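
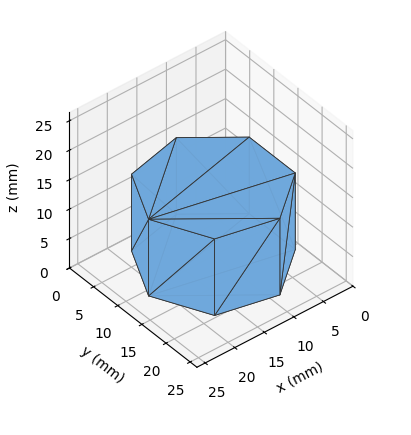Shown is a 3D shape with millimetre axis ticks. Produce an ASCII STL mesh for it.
Reading the render: the shape is a regular 7-sided prism (a cylinder approximated with 7 flat sides), circumscribed radius ≈ 11 mm, height ≈ 13 mm (dimensions read to the nearest mm from the axis ticks). For the STL, each face is triangulated and given an outward normal.

solid part
  facet normal 0.0000 0.0000 -1.0000
    outer loop
      vertex 8.552 21.724 0.000
      vertex 17.858 19.600 0.000
      vertex 22.000 11.000 0.000
    endloop
  endfacet
  facet normal 0.0000 0.0000 -1.0000
    outer loop
      vertex 1.089 15.773 0.000
      vertex 8.552 21.724 0.000
      vertex 22.000 11.000 0.000
    endloop
  endfacet
  facet normal 0.0000 0.0000 -1.0000
    outer loop
      vertex 1.089 6.227 0.000
      vertex 1.089 15.773 0.000
      vertex 22.000 11.000 0.000
    endloop
  endfacet
  facet normal 0.0000 0.0000 -1.0000
    outer loop
      vertex 8.552 0.276 0.000
      vertex 1.089 6.227 0.000
      vertex 22.000 11.000 0.000
    endloop
  endfacet
  facet normal 0.0000 0.0000 -1.0000
    outer loop
      vertex 17.858 2.400 0.000
      vertex 8.552 0.276 0.000
      vertex 22.000 11.000 0.000
    endloop
  endfacet
  facet normal 0.0000 0.0000 1.0000
    outer loop
      vertex 22.000 11.000 13.000
      vertex 17.858 19.600 13.000
      vertex 8.552 21.724 13.000
    endloop
  endfacet
  facet normal 0.0000 0.0000 1.0000
    outer loop
      vertex 22.000 11.000 13.000
      vertex 8.552 21.724 13.000
      vertex 1.089 15.773 13.000
    endloop
  endfacet
  facet normal 0.0000 0.0000 1.0000
    outer loop
      vertex 22.000 11.000 13.000
      vertex 1.089 15.773 13.000
      vertex 1.089 6.227 13.000
    endloop
  endfacet
  facet normal 0.0000 0.0000 1.0000
    outer loop
      vertex 22.000 11.000 13.000
      vertex 1.089 6.227 13.000
      vertex 8.552 0.276 13.000
    endloop
  endfacet
  facet normal 0.0000 0.0000 1.0000
    outer loop
      vertex 22.000 11.000 13.000
      vertex 8.552 0.276 13.000
      vertex 17.858 2.400 13.000
    endloop
  endfacet
  facet normal 0.9010 0.4339 0.0000
    outer loop
      vertex 22.000 11.000 0.000
      vertex 17.858 19.600 0.000
      vertex 17.858 19.600 13.000
    endloop
  endfacet
  facet normal 0.9010 0.4339 0.0000
    outer loop
      vertex 22.000 11.000 0.000
      vertex 17.858 19.600 13.000
      vertex 22.000 11.000 13.000
    endloop
  endfacet
  facet normal 0.2225 0.9749 0.0000
    outer loop
      vertex 17.858 19.600 0.000
      vertex 8.552 21.724 0.000
      vertex 8.552 21.724 13.000
    endloop
  endfacet
  facet normal 0.2225 0.9749 0.0000
    outer loop
      vertex 17.858 19.600 0.000
      vertex 8.552 21.724 13.000
      vertex 17.858 19.600 13.000
    endloop
  endfacet
  facet normal -0.6235 0.7819 0.0000
    outer loop
      vertex 8.552 21.724 0.000
      vertex 1.089 15.773 0.000
      vertex 1.089 15.773 13.000
    endloop
  endfacet
  facet normal -0.6235 0.7819 0.0000
    outer loop
      vertex 8.552 21.724 0.000
      vertex 1.089 15.773 13.000
      vertex 8.552 21.724 13.000
    endloop
  endfacet
  facet normal -1.0000 0.0000 0.0000
    outer loop
      vertex 1.089 15.773 0.000
      vertex 1.089 6.227 0.000
      vertex 1.089 6.227 13.000
    endloop
  endfacet
  facet normal -1.0000 0.0000 0.0000
    outer loop
      vertex 1.089 15.773 0.000
      vertex 1.089 6.227 13.000
      vertex 1.089 15.773 13.000
    endloop
  endfacet
  facet normal -0.6235 -0.7819 0.0000
    outer loop
      vertex 1.089 6.227 0.000
      vertex 8.552 0.276 0.000
      vertex 8.552 0.276 13.000
    endloop
  endfacet
  facet normal -0.6235 -0.7819 0.0000
    outer loop
      vertex 1.089 6.227 0.000
      vertex 8.552 0.276 13.000
      vertex 1.089 6.227 13.000
    endloop
  endfacet
  facet normal 0.2225 -0.9749 0.0000
    outer loop
      vertex 8.552 0.276 0.000
      vertex 17.858 2.400 0.000
      vertex 17.858 2.400 13.000
    endloop
  endfacet
  facet normal 0.2225 -0.9749 0.0000
    outer loop
      vertex 8.552 0.276 0.000
      vertex 17.858 2.400 13.000
      vertex 8.552 0.276 13.000
    endloop
  endfacet
  facet normal 0.9010 -0.4339 0.0000
    outer loop
      vertex 17.858 2.400 0.000
      vertex 22.000 11.000 0.000
      vertex 22.000 11.000 13.000
    endloop
  endfacet
  facet normal 0.9010 -0.4339 0.0000
    outer loop
      vertex 17.858 2.400 0.000
      vertex 22.000 11.000 13.000
      vertex 17.858 2.400 13.000
    endloop
  endfacet
endsolid part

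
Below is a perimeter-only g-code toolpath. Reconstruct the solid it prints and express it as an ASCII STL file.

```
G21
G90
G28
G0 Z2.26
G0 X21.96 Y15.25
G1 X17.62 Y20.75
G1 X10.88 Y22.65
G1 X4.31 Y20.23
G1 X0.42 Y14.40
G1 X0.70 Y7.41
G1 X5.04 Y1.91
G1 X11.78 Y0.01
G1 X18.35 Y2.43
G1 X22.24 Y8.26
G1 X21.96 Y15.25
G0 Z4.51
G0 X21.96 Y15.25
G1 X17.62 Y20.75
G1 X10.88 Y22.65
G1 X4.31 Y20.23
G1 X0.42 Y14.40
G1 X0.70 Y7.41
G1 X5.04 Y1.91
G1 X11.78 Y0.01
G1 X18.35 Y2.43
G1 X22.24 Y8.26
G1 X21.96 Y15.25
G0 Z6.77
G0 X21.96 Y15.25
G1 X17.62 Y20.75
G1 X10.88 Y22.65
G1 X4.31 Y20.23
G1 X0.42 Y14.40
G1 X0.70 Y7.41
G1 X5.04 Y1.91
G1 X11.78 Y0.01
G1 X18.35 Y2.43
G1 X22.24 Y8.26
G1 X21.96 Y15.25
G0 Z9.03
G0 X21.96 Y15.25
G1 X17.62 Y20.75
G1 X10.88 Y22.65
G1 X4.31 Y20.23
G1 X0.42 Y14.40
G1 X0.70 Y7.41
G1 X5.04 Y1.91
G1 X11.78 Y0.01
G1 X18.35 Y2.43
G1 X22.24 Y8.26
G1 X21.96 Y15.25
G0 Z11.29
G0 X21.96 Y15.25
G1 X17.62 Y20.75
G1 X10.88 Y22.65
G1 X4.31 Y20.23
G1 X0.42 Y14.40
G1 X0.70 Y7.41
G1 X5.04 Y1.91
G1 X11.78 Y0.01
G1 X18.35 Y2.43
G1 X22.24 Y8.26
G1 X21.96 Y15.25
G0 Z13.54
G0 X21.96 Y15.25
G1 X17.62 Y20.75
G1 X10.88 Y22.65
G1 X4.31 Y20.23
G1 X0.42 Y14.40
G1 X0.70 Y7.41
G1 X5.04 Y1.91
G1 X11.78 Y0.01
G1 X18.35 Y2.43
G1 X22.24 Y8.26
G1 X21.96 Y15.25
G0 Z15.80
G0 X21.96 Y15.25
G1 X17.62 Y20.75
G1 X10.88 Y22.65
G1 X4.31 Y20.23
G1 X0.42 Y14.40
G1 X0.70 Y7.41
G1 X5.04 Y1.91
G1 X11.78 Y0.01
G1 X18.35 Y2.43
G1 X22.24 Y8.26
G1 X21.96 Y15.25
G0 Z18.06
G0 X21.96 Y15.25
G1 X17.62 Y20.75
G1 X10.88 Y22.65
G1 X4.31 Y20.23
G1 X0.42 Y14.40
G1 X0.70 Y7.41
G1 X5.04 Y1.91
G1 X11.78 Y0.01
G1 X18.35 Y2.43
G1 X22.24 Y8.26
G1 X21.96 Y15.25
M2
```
solid part
  facet normal 0.0000 0.0000 -1.0000
    outer loop
      vertex 10.88 22.65 0.00
      vertex 17.62 20.75 0.00
      vertex 21.96 15.25 0.00
    endloop
  endfacet
  facet normal 0.0000 0.0000 -1.0000
    outer loop
      vertex 4.31 20.23 0.00
      vertex 10.88 22.65 0.00
      vertex 21.96 15.25 0.00
    endloop
  endfacet
  facet normal 0.0000 0.0000 -1.0000
    outer loop
      vertex 0.42 14.40 0.00
      vertex 4.31 20.23 0.00
      vertex 21.96 15.25 0.00
    endloop
  endfacet
  facet normal 0.0000 0.0000 -1.0000
    outer loop
      vertex 0.70 7.41 0.00
      vertex 0.42 14.40 0.00
      vertex 21.96 15.25 0.00
    endloop
  endfacet
  facet normal 0.0000 0.0000 -1.0000
    outer loop
      vertex 5.04 1.91 0.00
      vertex 0.70 7.41 0.00
      vertex 21.96 15.25 0.00
    endloop
  endfacet
  facet normal 0.0000 0.0000 -1.0000
    outer loop
      vertex 11.78 0.01 0.00
      vertex 5.04 1.91 0.00
      vertex 21.96 15.25 0.00
    endloop
  endfacet
  facet normal 0.0000 0.0000 -1.0000
    outer loop
      vertex 18.35 2.43 0.00
      vertex 11.78 0.01 0.00
      vertex 21.96 15.25 0.00
    endloop
  endfacet
  facet normal 0.0000 0.0000 -1.0000
    outer loop
      vertex 22.24 8.26 0.00
      vertex 18.35 2.43 0.00
      vertex 21.96 15.25 0.00
    endloop
  endfacet
  facet normal 0.0000 0.0000 1.0000
    outer loop
      vertex 21.96 15.25 18.06
      vertex 17.62 20.75 18.06
      vertex 10.88 22.65 18.06
    endloop
  endfacet
  facet normal 0.0000 0.0000 1.0000
    outer loop
      vertex 21.96 15.25 18.06
      vertex 10.88 22.65 18.06
      vertex 4.31 20.23 18.06
    endloop
  endfacet
  facet normal 0.0000 0.0000 1.0000
    outer loop
      vertex 21.96 15.25 18.06
      vertex 4.31 20.23 18.06
      vertex 0.42 14.40 18.06
    endloop
  endfacet
  facet normal 0.0000 0.0000 1.0000
    outer loop
      vertex 21.96 15.25 18.06
      vertex 0.42 14.40 18.06
      vertex 0.70 7.41 18.06
    endloop
  endfacet
  facet normal 0.0000 0.0000 1.0000
    outer loop
      vertex 21.96 15.25 18.06
      vertex 0.70 7.41 18.06
      vertex 5.04 1.91 18.06
    endloop
  endfacet
  facet normal 0.0000 0.0000 1.0000
    outer loop
      vertex 21.96 15.25 18.06
      vertex 5.04 1.91 18.06
      vertex 11.78 0.01 18.06
    endloop
  endfacet
  facet normal 0.0000 0.0000 1.0000
    outer loop
      vertex 21.96 15.25 18.06
      vertex 11.78 0.01 18.06
      vertex 18.35 2.43 18.06
    endloop
  endfacet
  facet normal 0.0000 0.0000 1.0000
    outer loop
      vertex 21.96 15.25 18.06
      vertex 18.35 2.43 18.06
      vertex 22.24 8.26 18.06
    endloop
  endfacet
  facet normal 0.7850 0.6195 0.0000
    outer loop
      vertex 21.96 15.25 0.00
      vertex 17.62 20.75 0.00
      vertex 17.62 20.75 18.06
    endloop
  endfacet
  facet normal 0.7850 0.6195 0.0000
    outer loop
      vertex 21.96 15.25 0.00
      vertex 17.62 20.75 18.06
      vertex 21.96 15.25 18.06
    endloop
  endfacet
  facet normal 0.2713 0.9625 0.0000
    outer loop
      vertex 17.62 20.75 0.00
      vertex 10.88 22.65 0.00
      vertex 10.88 22.65 18.06
    endloop
  endfacet
  facet normal 0.2713 0.9625 0.0000
    outer loop
      vertex 17.62 20.75 0.00
      vertex 10.88 22.65 18.06
      vertex 17.62 20.75 18.06
    endloop
  endfacet
  facet normal -0.3456 0.9384 0.0000
    outer loop
      vertex 10.88 22.65 0.00
      vertex 4.31 20.23 0.00
      vertex 4.31 20.23 18.06
    endloop
  endfacet
  facet normal -0.3456 0.9384 0.0000
    outer loop
      vertex 10.88 22.65 0.00
      vertex 4.31 20.23 18.06
      vertex 10.88 22.65 18.06
    endloop
  endfacet
  facet normal -0.8318 0.5550 0.0000
    outer loop
      vertex 4.31 20.23 0.00
      vertex 0.42 14.40 0.00
      vertex 0.42 14.40 18.06
    endloop
  endfacet
  facet normal -0.8318 0.5550 0.0000
    outer loop
      vertex 4.31 20.23 0.00
      vertex 0.42 14.40 18.06
      vertex 4.31 20.23 18.06
    endloop
  endfacet
  facet normal -0.9992 -0.0400 0.0000
    outer loop
      vertex 0.42 14.40 0.00
      vertex 0.70 7.41 0.00
      vertex 0.70 7.41 18.06
    endloop
  endfacet
  facet normal -0.9992 -0.0400 0.0000
    outer loop
      vertex 0.42 14.40 0.00
      vertex 0.70 7.41 18.06
      vertex 0.42 14.40 18.06
    endloop
  endfacet
  facet normal -0.7850 -0.6195 0.0000
    outer loop
      vertex 0.70 7.41 0.00
      vertex 5.04 1.91 0.00
      vertex 5.04 1.91 18.06
    endloop
  endfacet
  facet normal -0.7850 -0.6195 0.0000
    outer loop
      vertex 0.70 7.41 0.00
      vertex 5.04 1.91 18.06
      vertex 0.70 7.41 18.06
    endloop
  endfacet
  facet normal -0.2713 -0.9625 0.0000
    outer loop
      vertex 5.04 1.91 0.00
      vertex 11.78 0.01 0.00
      vertex 11.78 0.01 18.06
    endloop
  endfacet
  facet normal -0.2713 -0.9625 0.0000
    outer loop
      vertex 5.04 1.91 0.00
      vertex 11.78 0.01 18.06
      vertex 5.04 1.91 18.06
    endloop
  endfacet
  facet normal 0.3456 -0.9384 0.0000
    outer loop
      vertex 11.78 0.01 0.00
      vertex 18.35 2.43 0.00
      vertex 18.35 2.43 18.06
    endloop
  endfacet
  facet normal 0.3456 -0.9384 0.0000
    outer loop
      vertex 11.78 0.01 0.00
      vertex 18.35 2.43 18.06
      vertex 11.78 0.01 18.06
    endloop
  endfacet
  facet normal 0.8318 -0.5550 0.0000
    outer loop
      vertex 18.35 2.43 0.00
      vertex 22.24 8.26 0.00
      vertex 22.24 8.26 18.06
    endloop
  endfacet
  facet normal 0.8318 -0.5550 0.0000
    outer loop
      vertex 18.35 2.43 0.00
      vertex 22.24 8.26 18.06
      vertex 18.35 2.43 18.06
    endloop
  endfacet
  facet normal 0.9992 0.0400 0.0000
    outer loop
      vertex 22.24 8.26 0.00
      vertex 21.96 15.25 0.00
      vertex 21.96 15.25 18.06
    endloop
  endfacet
  facet normal 0.9992 0.0400 0.0000
    outer loop
      vertex 22.24 8.26 0.00
      vertex 21.96 15.25 18.06
      vertex 22.24 8.26 18.06
    endloop
  endfacet
endsolid part

The G0 Z moves step by Δz≈2.26 mm. Every layer's G1 loop is the same polygon, so the solid is a straight extrusion of it from z=0 to z≈18.1. Closing with flat bottom and top caps and triangulating gives 36 facets — a regular 10-sided prism (a cylinder approximated with 10 flat sides), circumscribed radius ≈ 11.3 mm, height ≈ 18.1 mm.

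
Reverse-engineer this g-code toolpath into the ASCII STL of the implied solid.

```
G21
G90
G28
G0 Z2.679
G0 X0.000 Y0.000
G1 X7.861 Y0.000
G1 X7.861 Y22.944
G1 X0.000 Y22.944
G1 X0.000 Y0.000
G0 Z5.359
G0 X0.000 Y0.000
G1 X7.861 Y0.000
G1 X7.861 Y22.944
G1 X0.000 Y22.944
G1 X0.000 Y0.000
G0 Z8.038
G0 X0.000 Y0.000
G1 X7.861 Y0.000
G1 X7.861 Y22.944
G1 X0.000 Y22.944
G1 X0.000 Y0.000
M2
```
solid part
  facet normal 0.0000 0.0000 -1.0000
    outer loop
      vertex 7.861 22.944 0.000
      vertex 7.861 0.000 0.000
      vertex 0.000 0.000 0.000
    endloop
  endfacet
  facet normal 0.0000 0.0000 -1.0000
    outer loop
      vertex 0.000 22.944 0.000
      vertex 7.861 22.944 0.000
      vertex 0.000 0.000 0.000
    endloop
  endfacet
  facet normal 0.0000 0.0000 1.0000
    outer loop
      vertex 0.000 0.000 8.038
      vertex 7.861 0.000 8.038
      vertex 7.861 22.944 8.038
    endloop
  endfacet
  facet normal 0.0000 0.0000 1.0000
    outer loop
      vertex 0.000 0.000 8.038
      vertex 7.861 22.944 8.038
      vertex 0.000 22.944 8.038
    endloop
  endfacet
  facet normal 0.0000 -1.0000 0.0000
    outer loop
      vertex 0.000 0.000 0.000
      vertex 7.861 0.000 0.000
      vertex 7.861 0.000 8.038
    endloop
  endfacet
  facet normal 0.0000 -1.0000 0.0000
    outer loop
      vertex 0.000 0.000 0.000
      vertex 7.861 0.000 8.038
      vertex 0.000 0.000 8.038
    endloop
  endfacet
  facet normal 0.0000 1.0000 0.0000
    outer loop
      vertex 7.861 22.944 8.038
      vertex 7.861 22.944 0.000
      vertex 0.000 22.944 0.000
    endloop
  endfacet
  facet normal 0.0000 1.0000 0.0000
    outer loop
      vertex 0.000 22.944 8.038
      vertex 7.861 22.944 8.038
      vertex 0.000 22.944 0.000
    endloop
  endfacet
  facet normal -1.0000 0.0000 0.0000
    outer loop
      vertex 0.000 22.944 8.038
      vertex 0.000 22.944 0.000
      vertex 0.000 0.000 0.000
    endloop
  endfacet
  facet normal -1.0000 0.0000 0.0000
    outer loop
      vertex 0.000 0.000 8.038
      vertex 0.000 22.944 8.038
      vertex 0.000 0.000 0.000
    endloop
  endfacet
  facet normal 1.0000 0.0000 0.0000
    outer loop
      vertex 7.861 0.000 0.000
      vertex 7.861 22.944 0.000
      vertex 7.861 22.944 8.038
    endloop
  endfacet
  facet normal 1.0000 0.0000 0.0000
    outer loop
      vertex 7.861 0.000 0.000
      vertex 7.861 22.944 8.038
      vertex 7.861 0.000 8.038
    endloop
  endfacet
endsolid part

The G0 Z moves step by Δz≈2.679 mm. Every layer's G1 loop is the same polygon, so the solid is a straight extrusion of it from z=0 to z≈8.04. Closing with flat bottom and top caps and triangulating gives 12 facets — a rectangular box, roughly 7.86 × 22.9 mm footprint and 8.04 mm tall.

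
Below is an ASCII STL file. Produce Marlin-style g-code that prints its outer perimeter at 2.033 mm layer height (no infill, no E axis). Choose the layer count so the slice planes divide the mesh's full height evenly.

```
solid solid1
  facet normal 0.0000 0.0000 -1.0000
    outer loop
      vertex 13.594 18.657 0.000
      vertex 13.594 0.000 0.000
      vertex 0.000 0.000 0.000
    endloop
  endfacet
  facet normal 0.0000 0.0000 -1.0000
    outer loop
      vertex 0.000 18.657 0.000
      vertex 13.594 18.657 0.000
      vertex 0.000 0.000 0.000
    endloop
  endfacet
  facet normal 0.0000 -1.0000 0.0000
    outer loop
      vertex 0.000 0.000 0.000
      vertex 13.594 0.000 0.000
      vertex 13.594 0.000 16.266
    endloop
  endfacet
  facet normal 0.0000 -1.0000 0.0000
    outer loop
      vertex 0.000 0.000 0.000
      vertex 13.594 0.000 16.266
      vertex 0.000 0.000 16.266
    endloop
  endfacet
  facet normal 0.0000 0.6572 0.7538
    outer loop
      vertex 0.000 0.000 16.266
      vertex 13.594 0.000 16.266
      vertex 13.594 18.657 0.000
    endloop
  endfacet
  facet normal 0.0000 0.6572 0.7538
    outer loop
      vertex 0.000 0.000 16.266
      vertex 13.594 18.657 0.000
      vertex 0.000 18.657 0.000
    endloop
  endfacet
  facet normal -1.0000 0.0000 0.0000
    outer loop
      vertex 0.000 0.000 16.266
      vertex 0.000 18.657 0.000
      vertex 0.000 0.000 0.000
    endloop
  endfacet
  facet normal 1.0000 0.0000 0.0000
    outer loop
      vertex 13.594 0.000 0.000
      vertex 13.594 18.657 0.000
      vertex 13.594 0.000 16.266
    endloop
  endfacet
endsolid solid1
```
; perimeter-only toolpath
G21 ; units = mm
G90 ; absolute positioning
G28 ; home
; layer 1
G0 Z2.033
G0 X0.000 Y0.000
G1 X13.594 Y0.000
G1 X13.594 Y16.325
G1 X0.000 Y16.325
G1 X0.000 Y0.000
; layer 2
G0 Z4.066
G0 X0.000 Y0.000
G1 X13.594 Y0.000
G1 X13.594 Y13.993
G1 X0.000 Y13.993
G1 X0.000 Y0.000
; layer 3
G0 Z6.100
G0 X0.000 Y0.000
G1 X13.594 Y0.000
G1 X13.594 Y11.661
G1 X0.000 Y11.661
G1 X0.000 Y0.000
; layer 4
G0 Z8.133
G0 X0.000 Y0.000
G1 X13.594 Y0.000
G1 X13.594 Y9.329
G1 X0.000 Y9.329
G1 X0.000 Y0.000
; layer 5
G0 Z10.166
G0 X0.000 Y0.000
G1 X13.594 Y0.000
G1 X13.594 Y6.996
G1 X0.000 Y6.996
G1 X0.000 Y0.000
; layer 6
G0 Z12.199
G0 X0.000 Y0.000
G1 X13.594 Y0.000
G1 X13.594 Y4.664
G1 X0.000 Y4.664
G1 X0.000 Y0.000
; layer 7
G0 Z14.233
G0 X0.000 Y0.000
G1 X13.594 Y0.000
G1 X13.594 Y2.332
G1 X0.000 Y2.332
G1 X0.000 Y0.000
M2 ; end

The solid is a wedge (ramp): 13.6 × 18.7 mm base, rising to 16.3 mm along the y=0 edge and sloping linearly to z=0 at y=18.7. Slicing at Δz = 2.033 mm — 8 equal slices spanning the solid's height, so layer i sits at z = i·h/8 — gives 7 non-empty perimeters. Each is a 4-segment closed polygon; G0 lifts to the layer z and rapids to the start vertex, then G1 traces the edges. The cross-section shrinks linearly with z (the slice at the apex is degenerate and omitted).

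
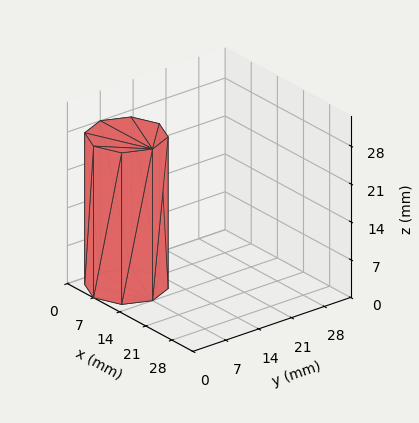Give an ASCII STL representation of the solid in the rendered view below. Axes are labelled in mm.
Reading the render: the shape is a regular 8-sided prism (a cylinder approximated with 8 flat sides), circumscribed radius ≈ 7 mm, height ≈ 28 mm (dimensions read to the nearest mm from the axis ticks). For the STL, each face is triangulated and given an outward normal.

solid part
  facet normal 0.0000 0.0000 -1.0000
    outer loop
      vertex 7.00 14.00 0.00
      vertex 11.95 11.95 0.00
      vertex 14.00 7.00 0.00
    endloop
  endfacet
  facet normal 0.0000 0.0000 -1.0000
    outer loop
      vertex 2.05 11.95 0.00
      vertex 7.00 14.00 0.00
      vertex 14.00 7.00 0.00
    endloop
  endfacet
  facet normal 0.0000 0.0000 -1.0000
    outer loop
      vertex 0.00 7.00 0.00
      vertex 2.05 11.95 0.00
      vertex 14.00 7.00 0.00
    endloop
  endfacet
  facet normal 0.0000 0.0000 -1.0000
    outer loop
      vertex 2.05 2.05 0.00
      vertex 0.00 7.00 0.00
      vertex 14.00 7.00 0.00
    endloop
  endfacet
  facet normal 0.0000 0.0000 -1.0000
    outer loop
      vertex 7.00 0.00 0.00
      vertex 2.05 2.05 0.00
      vertex 14.00 7.00 0.00
    endloop
  endfacet
  facet normal 0.0000 0.0000 -1.0000
    outer loop
      vertex 11.95 2.05 0.00
      vertex 7.00 0.00 0.00
      vertex 14.00 7.00 0.00
    endloop
  endfacet
  facet normal 0.0000 0.0000 1.0000
    outer loop
      vertex 14.00 7.00 28.00
      vertex 11.95 11.95 28.00
      vertex 7.00 14.00 28.00
    endloop
  endfacet
  facet normal 0.0000 0.0000 1.0000
    outer loop
      vertex 14.00 7.00 28.00
      vertex 7.00 14.00 28.00
      vertex 2.05 11.95 28.00
    endloop
  endfacet
  facet normal 0.0000 0.0000 1.0000
    outer loop
      vertex 14.00 7.00 28.00
      vertex 2.05 11.95 28.00
      vertex 0.00 7.00 28.00
    endloop
  endfacet
  facet normal 0.0000 0.0000 1.0000
    outer loop
      vertex 14.00 7.00 28.00
      vertex 0.00 7.00 28.00
      vertex 2.05 2.05 28.00
    endloop
  endfacet
  facet normal 0.0000 0.0000 1.0000
    outer loop
      vertex 14.00 7.00 28.00
      vertex 2.05 2.05 28.00
      vertex 7.00 0.00 28.00
    endloop
  endfacet
  facet normal 0.0000 0.0000 1.0000
    outer loop
      vertex 14.00 7.00 28.00
      vertex 7.00 0.00 28.00
      vertex 11.95 2.05 28.00
    endloop
  endfacet
  facet normal 0.9239 0.3826 0.0000
    outer loop
      vertex 14.00 7.00 0.00
      vertex 11.95 11.95 0.00
      vertex 11.95 11.95 28.00
    endloop
  endfacet
  facet normal 0.9239 0.3826 0.0000
    outer loop
      vertex 14.00 7.00 0.00
      vertex 11.95 11.95 28.00
      vertex 14.00 7.00 28.00
    endloop
  endfacet
  facet normal 0.3826 0.9239 0.0000
    outer loop
      vertex 11.95 11.95 0.00
      vertex 7.00 14.00 0.00
      vertex 7.00 14.00 28.00
    endloop
  endfacet
  facet normal 0.3826 0.9239 0.0000
    outer loop
      vertex 11.95 11.95 0.00
      vertex 7.00 14.00 28.00
      vertex 11.95 11.95 28.00
    endloop
  endfacet
  facet normal -0.3826 0.9239 0.0000
    outer loop
      vertex 7.00 14.00 0.00
      vertex 2.05 11.95 0.00
      vertex 2.05 11.95 28.00
    endloop
  endfacet
  facet normal -0.3826 0.9239 0.0000
    outer loop
      vertex 7.00 14.00 0.00
      vertex 2.05 11.95 28.00
      vertex 7.00 14.00 28.00
    endloop
  endfacet
  facet normal -0.9239 0.3826 0.0000
    outer loop
      vertex 2.05 11.95 0.00
      vertex 0.00 7.00 0.00
      vertex 0.00 7.00 28.00
    endloop
  endfacet
  facet normal -0.9239 0.3826 0.0000
    outer loop
      vertex 2.05 11.95 0.00
      vertex 0.00 7.00 28.00
      vertex 2.05 11.95 28.00
    endloop
  endfacet
  facet normal -0.9239 -0.3826 0.0000
    outer loop
      vertex 0.00 7.00 0.00
      vertex 2.05 2.05 0.00
      vertex 2.05 2.05 28.00
    endloop
  endfacet
  facet normal -0.9239 -0.3826 0.0000
    outer loop
      vertex 0.00 7.00 0.00
      vertex 2.05 2.05 28.00
      vertex 0.00 7.00 28.00
    endloop
  endfacet
  facet normal -0.3826 -0.9239 0.0000
    outer loop
      vertex 2.05 2.05 0.00
      vertex 7.00 0.00 0.00
      vertex 7.00 0.00 28.00
    endloop
  endfacet
  facet normal -0.3826 -0.9239 0.0000
    outer loop
      vertex 2.05 2.05 0.00
      vertex 7.00 0.00 28.00
      vertex 2.05 2.05 28.00
    endloop
  endfacet
  facet normal 0.3826 -0.9239 0.0000
    outer loop
      vertex 7.00 0.00 0.00
      vertex 11.95 2.05 0.00
      vertex 11.95 2.05 28.00
    endloop
  endfacet
  facet normal 0.3826 -0.9239 0.0000
    outer loop
      vertex 7.00 0.00 0.00
      vertex 11.95 2.05 28.00
      vertex 7.00 0.00 28.00
    endloop
  endfacet
  facet normal 0.9239 -0.3826 0.0000
    outer loop
      vertex 11.95 2.05 0.00
      vertex 14.00 7.00 0.00
      vertex 14.00 7.00 28.00
    endloop
  endfacet
  facet normal 0.9239 -0.3826 0.0000
    outer loop
      vertex 11.95 2.05 0.00
      vertex 14.00 7.00 28.00
      vertex 11.95 2.05 28.00
    endloop
  endfacet
endsolid part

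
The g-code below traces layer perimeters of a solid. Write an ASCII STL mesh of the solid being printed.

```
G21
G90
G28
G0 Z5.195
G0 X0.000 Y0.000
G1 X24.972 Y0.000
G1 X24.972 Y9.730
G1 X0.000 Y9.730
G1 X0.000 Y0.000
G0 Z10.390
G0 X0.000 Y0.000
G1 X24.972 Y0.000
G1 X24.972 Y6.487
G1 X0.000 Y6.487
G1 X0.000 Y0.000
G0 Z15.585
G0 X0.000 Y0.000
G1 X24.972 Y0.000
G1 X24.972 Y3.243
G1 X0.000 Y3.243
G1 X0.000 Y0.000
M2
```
solid part
  facet normal 0.0000 0.0000 -1.0000
    outer loop
      vertex 24.972 12.973 0.000
      vertex 24.972 0.000 0.000
      vertex 0.000 0.000 0.000
    endloop
  endfacet
  facet normal 0.0000 0.0000 -1.0000
    outer loop
      vertex 0.000 12.973 0.000
      vertex 24.972 12.973 0.000
      vertex 0.000 0.000 0.000
    endloop
  endfacet
  facet normal 0.0000 -1.0000 0.0000
    outer loop
      vertex 0.000 0.000 0.000
      vertex 24.972 0.000 0.000
      vertex 24.972 0.000 20.780
    endloop
  endfacet
  facet normal 0.0000 -1.0000 0.0000
    outer loop
      vertex 0.000 0.000 0.000
      vertex 24.972 0.000 20.780
      vertex 0.000 0.000 20.780
    endloop
  endfacet
  facet normal 0.0000 0.8483 0.5296
    outer loop
      vertex 0.000 0.000 20.780
      vertex 24.972 0.000 20.780
      vertex 24.972 12.973 0.000
    endloop
  endfacet
  facet normal 0.0000 0.8483 0.5296
    outer loop
      vertex 0.000 0.000 20.780
      vertex 24.972 12.973 0.000
      vertex 0.000 12.973 0.000
    endloop
  endfacet
  facet normal -1.0000 0.0000 0.0000
    outer loop
      vertex 0.000 0.000 20.780
      vertex 0.000 12.973 0.000
      vertex 0.000 0.000 0.000
    endloop
  endfacet
  facet normal 1.0000 0.0000 0.0000
    outer loop
      vertex 24.972 0.000 0.000
      vertex 24.972 12.973 0.000
      vertex 24.972 0.000 20.780
    endloop
  endfacet
endsolid part

The G0 Z moves step by Δz≈5.195 mm. The G1 loops shrink linearly with z, so the solid tapers from its base footprint up to z≈20.8. Closing with a flat bottom cap and the tapered top and triangulating gives 8 facets — a wedge (ramp): 25 × 13 mm base, rising to 20.8 mm along the y=0 edge and sloping linearly to z=0 at y=13.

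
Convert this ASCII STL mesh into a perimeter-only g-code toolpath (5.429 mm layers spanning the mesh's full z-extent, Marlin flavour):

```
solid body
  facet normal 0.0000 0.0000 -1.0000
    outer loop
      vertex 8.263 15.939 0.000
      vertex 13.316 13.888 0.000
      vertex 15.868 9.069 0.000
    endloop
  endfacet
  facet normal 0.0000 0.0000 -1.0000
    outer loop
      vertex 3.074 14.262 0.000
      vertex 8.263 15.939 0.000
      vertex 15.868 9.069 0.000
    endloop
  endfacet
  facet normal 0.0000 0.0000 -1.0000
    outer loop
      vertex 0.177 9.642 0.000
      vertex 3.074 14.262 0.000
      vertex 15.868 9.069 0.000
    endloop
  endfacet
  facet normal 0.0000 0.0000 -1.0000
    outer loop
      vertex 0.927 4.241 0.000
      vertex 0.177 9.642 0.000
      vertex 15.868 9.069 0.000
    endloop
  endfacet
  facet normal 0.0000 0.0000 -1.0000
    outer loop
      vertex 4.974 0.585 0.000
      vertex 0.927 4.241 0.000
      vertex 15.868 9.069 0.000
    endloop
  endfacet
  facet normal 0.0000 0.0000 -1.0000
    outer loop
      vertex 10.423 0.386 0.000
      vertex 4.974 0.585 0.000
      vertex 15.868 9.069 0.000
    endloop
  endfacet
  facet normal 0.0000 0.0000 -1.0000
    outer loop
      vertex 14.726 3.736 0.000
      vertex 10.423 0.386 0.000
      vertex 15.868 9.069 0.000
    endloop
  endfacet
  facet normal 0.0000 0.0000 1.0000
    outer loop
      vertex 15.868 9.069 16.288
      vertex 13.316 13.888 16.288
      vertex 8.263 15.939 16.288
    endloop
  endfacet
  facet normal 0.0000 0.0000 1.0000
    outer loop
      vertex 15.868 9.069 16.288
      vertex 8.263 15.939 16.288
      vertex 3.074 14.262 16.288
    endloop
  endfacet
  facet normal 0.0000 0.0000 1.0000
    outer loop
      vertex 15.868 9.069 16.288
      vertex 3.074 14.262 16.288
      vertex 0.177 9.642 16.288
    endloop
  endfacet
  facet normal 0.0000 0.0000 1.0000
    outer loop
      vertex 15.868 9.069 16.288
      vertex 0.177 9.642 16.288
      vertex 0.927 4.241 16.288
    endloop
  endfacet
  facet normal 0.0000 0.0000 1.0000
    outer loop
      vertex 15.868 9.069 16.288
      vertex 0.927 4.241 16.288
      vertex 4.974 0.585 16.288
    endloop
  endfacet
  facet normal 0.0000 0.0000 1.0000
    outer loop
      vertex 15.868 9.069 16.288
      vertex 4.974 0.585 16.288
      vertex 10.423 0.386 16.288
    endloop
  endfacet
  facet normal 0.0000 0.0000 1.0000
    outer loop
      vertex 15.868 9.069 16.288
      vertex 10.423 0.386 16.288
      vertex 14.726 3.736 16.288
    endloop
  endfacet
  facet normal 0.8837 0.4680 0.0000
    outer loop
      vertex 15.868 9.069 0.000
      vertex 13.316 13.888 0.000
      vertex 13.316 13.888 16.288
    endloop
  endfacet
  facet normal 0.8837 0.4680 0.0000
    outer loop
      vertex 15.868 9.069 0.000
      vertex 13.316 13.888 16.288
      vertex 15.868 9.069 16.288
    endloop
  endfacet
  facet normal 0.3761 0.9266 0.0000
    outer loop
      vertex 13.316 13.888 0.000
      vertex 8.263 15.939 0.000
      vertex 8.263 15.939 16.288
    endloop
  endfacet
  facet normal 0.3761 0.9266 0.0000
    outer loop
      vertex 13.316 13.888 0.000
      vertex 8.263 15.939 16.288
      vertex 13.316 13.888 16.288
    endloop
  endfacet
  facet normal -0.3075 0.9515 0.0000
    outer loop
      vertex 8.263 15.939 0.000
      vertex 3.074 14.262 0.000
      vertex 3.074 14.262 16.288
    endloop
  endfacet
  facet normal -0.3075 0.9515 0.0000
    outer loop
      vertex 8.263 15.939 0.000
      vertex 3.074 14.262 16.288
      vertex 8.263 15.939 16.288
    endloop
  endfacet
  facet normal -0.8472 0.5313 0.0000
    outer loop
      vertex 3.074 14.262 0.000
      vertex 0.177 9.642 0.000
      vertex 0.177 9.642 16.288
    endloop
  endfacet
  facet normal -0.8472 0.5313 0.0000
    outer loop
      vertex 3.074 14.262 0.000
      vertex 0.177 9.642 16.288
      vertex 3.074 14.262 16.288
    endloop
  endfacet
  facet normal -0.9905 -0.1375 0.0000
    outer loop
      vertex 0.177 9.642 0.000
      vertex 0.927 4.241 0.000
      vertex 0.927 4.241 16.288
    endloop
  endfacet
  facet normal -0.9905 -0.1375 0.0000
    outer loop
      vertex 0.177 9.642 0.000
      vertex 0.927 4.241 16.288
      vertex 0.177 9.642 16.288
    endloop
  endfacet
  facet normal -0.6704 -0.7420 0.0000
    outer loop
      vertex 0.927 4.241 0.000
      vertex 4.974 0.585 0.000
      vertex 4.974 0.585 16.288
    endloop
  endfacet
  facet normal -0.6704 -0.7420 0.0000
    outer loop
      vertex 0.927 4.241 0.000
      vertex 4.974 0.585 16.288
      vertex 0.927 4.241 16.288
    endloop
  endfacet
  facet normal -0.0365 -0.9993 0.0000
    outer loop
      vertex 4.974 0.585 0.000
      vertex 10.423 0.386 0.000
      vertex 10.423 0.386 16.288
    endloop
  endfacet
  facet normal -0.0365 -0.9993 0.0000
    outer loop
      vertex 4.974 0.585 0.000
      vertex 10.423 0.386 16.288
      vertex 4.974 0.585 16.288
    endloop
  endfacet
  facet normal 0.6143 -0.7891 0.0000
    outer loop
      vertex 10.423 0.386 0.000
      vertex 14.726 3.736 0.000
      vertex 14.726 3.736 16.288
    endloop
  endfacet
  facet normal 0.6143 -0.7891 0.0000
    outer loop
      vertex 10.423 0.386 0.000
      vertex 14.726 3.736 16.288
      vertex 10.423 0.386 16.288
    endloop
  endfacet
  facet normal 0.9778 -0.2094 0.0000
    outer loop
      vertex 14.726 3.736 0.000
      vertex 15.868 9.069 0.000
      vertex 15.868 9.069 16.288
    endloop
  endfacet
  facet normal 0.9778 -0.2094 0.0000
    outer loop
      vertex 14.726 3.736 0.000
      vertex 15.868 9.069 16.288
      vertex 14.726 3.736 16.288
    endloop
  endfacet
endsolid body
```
; perimeter-only toolpath
G21 ; units = mm
G90 ; absolute positioning
G28 ; home
; layer 1
G0 Z5.429
G0 X15.868 Y9.069
G1 X13.316 Y13.888
G1 X8.263 Y15.939
G1 X3.074 Y14.262
G1 X0.177 Y9.642
G1 X0.927 Y4.241
G1 X4.974 Y0.585
G1 X10.423 Y0.386
G1 X14.726 Y3.736
G1 X15.868 Y9.069
; layer 2
G0 Z10.859
G0 X15.868 Y9.069
G1 X13.316 Y13.888
G1 X8.263 Y15.939
G1 X3.074 Y14.262
G1 X0.177 Y9.642
G1 X0.927 Y4.241
G1 X4.974 Y0.585
G1 X10.423 Y0.386
G1 X14.726 Y3.736
G1 X15.868 Y9.069
; layer 3
G0 Z16.288
G0 X15.868 Y9.069
G1 X13.316 Y13.888
G1 X8.263 Y15.939
G1 X3.074 Y14.262
G1 X0.177 Y9.642
G1 X0.927 Y4.241
G1 X4.974 Y0.585
G1 X10.423 Y0.386
G1 X14.726 Y3.736
G1 X15.868 Y9.069
M2 ; end

The solid is a regular 9-sided prism (a cylinder approximated with 9 flat sides), circumscribed radius ≈ 7.97 mm, height ≈ 16.3 mm. Slicing at Δz = 5.429 mm — 3 equal slices spanning the solid's height, so layer i sits at z = i·h/3 — gives 3 non-empty perimeters. Each is a 9-segment closed polygon; G0 lifts to the layer z and rapids to the start vertex, then G1 traces the edges.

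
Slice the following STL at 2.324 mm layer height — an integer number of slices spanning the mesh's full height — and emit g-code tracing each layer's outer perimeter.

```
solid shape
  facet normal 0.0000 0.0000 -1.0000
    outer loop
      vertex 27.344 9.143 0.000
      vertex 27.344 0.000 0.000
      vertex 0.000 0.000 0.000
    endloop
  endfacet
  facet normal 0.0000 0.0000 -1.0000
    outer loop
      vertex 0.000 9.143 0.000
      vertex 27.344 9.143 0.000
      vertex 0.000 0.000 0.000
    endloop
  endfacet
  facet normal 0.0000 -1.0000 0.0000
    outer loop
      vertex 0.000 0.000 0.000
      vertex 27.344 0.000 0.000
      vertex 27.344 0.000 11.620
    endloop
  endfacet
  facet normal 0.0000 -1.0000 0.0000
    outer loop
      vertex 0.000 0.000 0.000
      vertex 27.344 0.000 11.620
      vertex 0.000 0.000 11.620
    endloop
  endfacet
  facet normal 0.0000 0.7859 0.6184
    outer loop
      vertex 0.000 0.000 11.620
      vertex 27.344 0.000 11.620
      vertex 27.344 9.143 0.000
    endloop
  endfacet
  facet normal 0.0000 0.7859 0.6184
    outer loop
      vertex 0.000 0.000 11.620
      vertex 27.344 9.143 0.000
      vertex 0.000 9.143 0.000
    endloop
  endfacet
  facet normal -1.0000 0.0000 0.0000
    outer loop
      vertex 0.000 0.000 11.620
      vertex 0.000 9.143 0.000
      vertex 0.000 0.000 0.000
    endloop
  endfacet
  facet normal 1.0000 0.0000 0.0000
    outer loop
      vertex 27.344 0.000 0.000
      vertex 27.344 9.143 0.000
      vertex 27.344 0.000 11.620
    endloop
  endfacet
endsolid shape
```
; perimeter-only toolpath
G21 ; units = mm
G90 ; absolute positioning
G28 ; home
; layer 1
G0 Z2.324
G0 X0.000 Y0.000
G1 X27.344 Y0.000
G1 X27.344 Y7.314
G1 X0.000 Y7.314
G1 X0.000 Y0.000
; layer 2
G0 Z4.648
G0 X0.000 Y0.000
G1 X27.344 Y0.000
G1 X27.344 Y5.486
G1 X0.000 Y5.486
G1 X0.000 Y0.000
; layer 3
G0 Z6.972
G0 X0.000 Y0.000
G1 X27.344 Y0.000
G1 X27.344 Y3.657
G1 X0.000 Y3.657
G1 X0.000 Y0.000
; layer 4
G0 Z9.296
G0 X0.000 Y0.000
G1 X27.344 Y0.000
G1 X27.344 Y1.829
G1 X0.000 Y1.829
G1 X0.000 Y0.000
M2 ; end

The solid is a wedge (ramp): 27.3 × 9.14 mm base, rising to 11.6 mm along the y=0 edge and sloping linearly to z=0 at y=9.14. Slicing at Δz = 2.324 mm — 5 equal slices spanning the solid's height, so layer i sits at z = i·h/5 — gives 4 non-empty perimeters. Each is a 4-segment closed polygon; G0 lifts to the layer z and rapids to the start vertex, then G1 traces the edges. The cross-section shrinks linearly with z (the slice at the apex is degenerate and omitted).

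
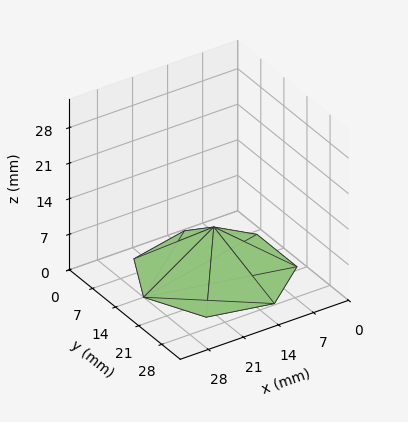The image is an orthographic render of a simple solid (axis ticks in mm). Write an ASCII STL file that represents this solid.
Reading the render: the shape is a regular 7-sided pyramid, base circumscribed radius ≈ 14 mm, apex at z ≈ 9 mm (dimensions read to the nearest mm from the axis ticks). For the STL, each face is triangulated and given an outward normal.

solid part
  facet normal 0.0000 0.0000 -1.0000
    outer loop
      vertex 10.88 27.65 0.00
      vertex 22.73 24.95 0.00
      vertex 28.00 14.00 0.00
    endloop
  endfacet
  facet normal 0.0000 0.0000 -1.0000
    outer loop
      vertex 1.39 20.07 0.00
      vertex 10.88 27.65 0.00
      vertex 28.00 14.00 0.00
    endloop
  endfacet
  facet normal 0.0000 0.0000 -1.0000
    outer loop
      vertex 1.39 7.93 0.00
      vertex 1.39 20.07 0.00
      vertex 28.00 14.00 0.00
    endloop
  endfacet
  facet normal 0.0000 0.0000 -1.0000
    outer loop
      vertex 10.88 0.35 0.00
      vertex 1.39 7.93 0.00
      vertex 28.00 14.00 0.00
    endloop
  endfacet
  facet normal 0.0000 0.0000 -1.0000
    outer loop
      vertex 22.73 3.05 0.00
      vertex 10.88 0.35 0.00
      vertex 28.00 14.00 0.00
    endloop
  endfacet
  facet normal 0.5233 0.2519 0.8141
    outer loop
      vertex 28.00 14.00 0.00
      vertex 22.73 24.95 0.00
      vertex 14.00 14.00 9.00
    endloop
  endfacet
  facet normal 0.1290 0.5662 0.8141
    outer loop
      vertex 22.73 24.95 0.00
      vertex 10.88 27.65 0.00
      vertex 14.00 14.00 9.00
    endloop
  endfacet
  facet normal -0.3625 0.4539 0.8140
    outer loop
      vertex 10.88 27.65 0.00
      vertex 1.39 20.07 0.00
      vertex 14.00 14.00 9.00
    endloop
  endfacet
  facet normal -0.5809 0.0000 0.8140
    outer loop
      vertex 1.39 20.07 0.00
      vertex 1.39 7.93 0.00
      vertex 14.00 14.00 9.00
    endloop
  endfacet
  facet normal -0.3625 -0.4539 0.8140
    outer loop
      vertex 1.39 7.93 0.00
      vertex 10.88 0.35 0.00
      vertex 14.00 14.00 9.00
    endloop
  endfacet
  facet normal 0.1290 -0.5662 0.8141
    outer loop
      vertex 10.88 0.35 0.00
      vertex 22.73 3.05 0.00
      vertex 14.00 14.00 9.00
    endloop
  endfacet
  facet normal 0.5233 -0.2519 0.8141
    outer loop
      vertex 22.73 3.05 0.00
      vertex 28.00 14.00 0.00
      vertex 14.00 14.00 9.00
    endloop
  endfacet
endsolid part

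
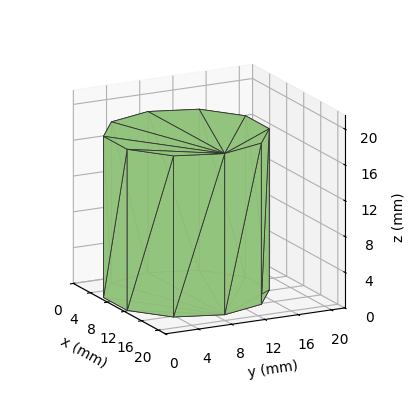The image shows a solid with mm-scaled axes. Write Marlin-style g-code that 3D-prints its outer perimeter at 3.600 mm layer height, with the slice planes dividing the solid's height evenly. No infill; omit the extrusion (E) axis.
Reading the render: the shape is a regular 10-sided prism (a cylinder approximated with 10 flat sides), circumscribed radius ≈ 9 mm, height ≈ 18 mm (dimensions read to the nearest mm from the axis ticks). For the g-code, the solid's height is divided into equal slices at the stated Δz and each level perimeter traced with G1 moves after a G0 lift.

; perimeter-only toolpath
G21 ; units = mm
G90 ; absolute positioning
G28 ; home
; layer 1
G0 Z3.600
G0 X18.000 Y9.000
G1 X16.281 Y14.290
G1 X11.781 Y17.560
G1 X6.219 Y17.560
G1 X1.719 Y14.290
G1 X0.000 Y9.000
G1 X1.719 Y3.710
G1 X6.219 Y0.440
G1 X11.781 Y0.440
G1 X16.281 Y3.710
G1 X18.000 Y9.000
; layer 2
G0 Z7.200
G0 X18.000 Y9.000
G1 X16.281 Y14.290
G1 X11.781 Y17.560
G1 X6.219 Y17.560
G1 X1.719 Y14.290
G1 X0.000 Y9.000
G1 X1.719 Y3.710
G1 X6.219 Y0.440
G1 X11.781 Y0.440
G1 X16.281 Y3.710
G1 X18.000 Y9.000
; layer 3
G0 Z10.800
G0 X18.000 Y9.000
G1 X16.281 Y14.290
G1 X11.781 Y17.560
G1 X6.219 Y17.560
G1 X1.719 Y14.290
G1 X0.000 Y9.000
G1 X1.719 Y3.710
G1 X6.219 Y0.440
G1 X11.781 Y0.440
G1 X16.281 Y3.710
G1 X18.000 Y9.000
; layer 4
G0 Z14.400
G0 X18.000 Y9.000
G1 X16.281 Y14.290
G1 X11.781 Y17.560
G1 X6.219 Y17.560
G1 X1.719 Y14.290
G1 X0.000 Y9.000
G1 X1.719 Y3.710
G1 X6.219 Y0.440
G1 X11.781 Y0.440
G1 X16.281 Y3.710
G1 X18.000 Y9.000
; layer 5
G0 Z18.000
G0 X18.000 Y9.000
G1 X16.281 Y14.290
G1 X11.781 Y17.560
G1 X6.219 Y17.560
G1 X1.719 Y14.290
G1 X0.000 Y9.000
G1 X1.719 Y3.710
G1 X6.219 Y0.440
G1 X11.781 Y0.440
G1 X16.281 Y3.710
G1 X18.000 Y9.000
M2 ; end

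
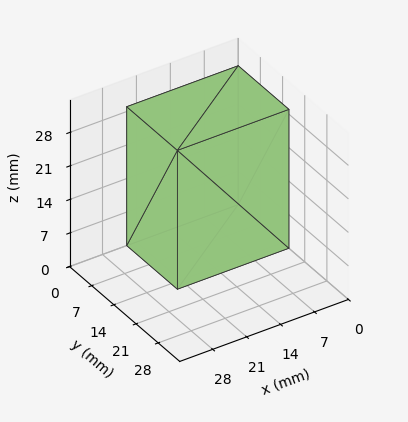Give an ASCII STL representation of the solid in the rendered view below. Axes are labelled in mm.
Reading the render: the shape is a rectangular box, roughly 23 × 16 mm footprint and 29 mm tall (dimensions read to the nearest mm from the axis ticks). For the STL, each face is triangulated and given an outward normal.

solid part
  facet normal 0.0000 0.0000 -1.0000
    outer loop
      vertex 23.00 16.00 0.00
      vertex 23.00 0.00 0.00
      vertex 0.00 0.00 0.00
    endloop
  endfacet
  facet normal 0.0000 0.0000 -1.0000
    outer loop
      vertex 0.00 16.00 0.00
      vertex 23.00 16.00 0.00
      vertex 0.00 0.00 0.00
    endloop
  endfacet
  facet normal 0.0000 0.0000 1.0000
    outer loop
      vertex 0.00 0.00 29.00
      vertex 23.00 0.00 29.00
      vertex 23.00 16.00 29.00
    endloop
  endfacet
  facet normal 0.0000 0.0000 1.0000
    outer loop
      vertex 0.00 0.00 29.00
      vertex 23.00 16.00 29.00
      vertex 0.00 16.00 29.00
    endloop
  endfacet
  facet normal 0.0000 -1.0000 0.0000
    outer loop
      vertex 0.00 0.00 0.00
      vertex 23.00 0.00 0.00
      vertex 23.00 0.00 29.00
    endloop
  endfacet
  facet normal 0.0000 -1.0000 0.0000
    outer loop
      vertex 0.00 0.00 0.00
      vertex 23.00 0.00 29.00
      vertex 0.00 0.00 29.00
    endloop
  endfacet
  facet normal 0.0000 1.0000 0.0000
    outer loop
      vertex 23.00 16.00 29.00
      vertex 23.00 16.00 0.00
      vertex 0.00 16.00 0.00
    endloop
  endfacet
  facet normal 0.0000 1.0000 0.0000
    outer loop
      vertex 0.00 16.00 29.00
      vertex 23.00 16.00 29.00
      vertex 0.00 16.00 0.00
    endloop
  endfacet
  facet normal -1.0000 0.0000 0.0000
    outer loop
      vertex 0.00 16.00 29.00
      vertex 0.00 16.00 0.00
      vertex 0.00 0.00 0.00
    endloop
  endfacet
  facet normal -1.0000 0.0000 0.0000
    outer loop
      vertex 0.00 0.00 29.00
      vertex 0.00 16.00 29.00
      vertex 0.00 0.00 0.00
    endloop
  endfacet
  facet normal 1.0000 0.0000 0.0000
    outer loop
      vertex 23.00 0.00 0.00
      vertex 23.00 16.00 0.00
      vertex 23.00 16.00 29.00
    endloop
  endfacet
  facet normal 1.0000 0.0000 0.0000
    outer loop
      vertex 23.00 0.00 0.00
      vertex 23.00 16.00 29.00
      vertex 23.00 0.00 29.00
    endloop
  endfacet
endsolid part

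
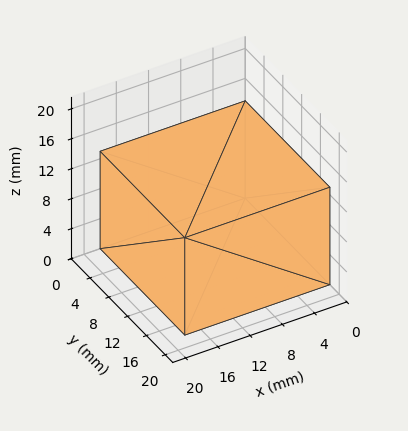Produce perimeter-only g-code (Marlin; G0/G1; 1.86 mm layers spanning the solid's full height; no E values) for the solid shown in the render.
Reading the render: the shape is a rectangular box, roughly 18 × 18 mm footprint and 13 mm tall (dimensions read to the nearest mm from the axis ticks). For the g-code, the solid's height is divided into equal slices at the stated Δz and each level perimeter traced with G1 moves after a G0 lift.

; perimeter-only toolpath
G21 ; units = mm
G90 ; absolute positioning
G28 ; home
; layer 1
G0 Z1.86
G0 X0.00 Y0.00
G1 X18.00 Y0.00
G1 X18.00 Y18.00
G1 X0.00 Y18.00
G1 X0.00 Y0.00
; layer 2
G0 Z3.71
G0 X0.00 Y0.00
G1 X18.00 Y0.00
G1 X18.00 Y18.00
G1 X0.00 Y18.00
G1 X0.00 Y0.00
; layer 3
G0 Z5.57
G0 X0.00 Y0.00
G1 X18.00 Y0.00
G1 X18.00 Y18.00
G1 X0.00 Y18.00
G1 X0.00 Y0.00
; layer 4
G0 Z7.43
G0 X0.00 Y0.00
G1 X18.00 Y0.00
G1 X18.00 Y18.00
G1 X0.00 Y18.00
G1 X0.00 Y0.00
; layer 5
G0 Z9.29
G0 X0.00 Y0.00
G1 X18.00 Y0.00
G1 X18.00 Y18.00
G1 X0.00 Y18.00
G1 X0.00 Y0.00
; layer 6
G0 Z11.14
G0 X0.00 Y0.00
G1 X18.00 Y0.00
G1 X18.00 Y18.00
G1 X0.00 Y18.00
G1 X0.00 Y0.00
; layer 7
G0 Z13.00
G0 X0.00 Y0.00
G1 X18.00 Y0.00
G1 X18.00 Y18.00
G1 X0.00 Y18.00
G1 X0.00 Y0.00
M2 ; end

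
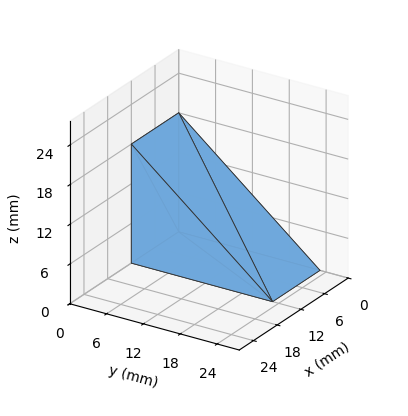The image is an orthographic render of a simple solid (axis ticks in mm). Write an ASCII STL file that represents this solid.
Reading the render: the shape is a wedge (ramp): 12 × 23 mm base, rising to 18 mm along the y=0 edge and sloping linearly to z=0 at y=23 (dimensions read to the nearest mm from the axis ticks). For the STL, each face is triangulated and given an outward normal.

solid part
  facet normal 0.0000 0.0000 -1.0000
    outer loop
      vertex 12.00 23.00 0.00
      vertex 12.00 0.00 0.00
      vertex 0.00 0.00 0.00
    endloop
  endfacet
  facet normal 0.0000 0.0000 -1.0000
    outer loop
      vertex 0.00 23.00 0.00
      vertex 12.00 23.00 0.00
      vertex 0.00 0.00 0.00
    endloop
  endfacet
  facet normal 0.0000 -1.0000 0.0000
    outer loop
      vertex 0.00 0.00 0.00
      vertex 12.00 0.00 0.00
      vertex 12.00 0.00 18.00
    endloop
  endfacet
  facet normal 0.0000 -1.0000 0.0000
    outer loop
      vertex 0.00 0.00 0.00
      vertex 12.00 0.00 18.00
      vertex 0.00 0.00 18.00
    endloop
  endfacet
  facet normal 0.0000 0.6163 0.7875
    outer loop
      vertex 0.00 0.00 18.00
      vertex 12.00 0.00 18.00
      vertex 12.00 23.00 0.00
    endloop
  endfacet
  facet normal 0.0000 0.6163 0.7875
    outer loop
      vertex 0.00 0.00 18.00
      vertex 12.00 23.00 0.00
      vertex 0.00 23.00 0.00
    endloop
  endfacet
  facet normal -1.0000 0.0000 0.0000
    outer loop
      vertex 0.00 0.00 18.00
      vertex 0.00 23.00 0.00
      vertex 0.00 0.00 0.00
    endloop
  endfacet
  facet normal 1.0000 0.0000 0.0000
    outer loop
      vertex 12.00 0.00 0.00
      vertex 12.00 23.00 0.00
      vertex 12.00 0.00 18.00
    endloop
  endfacet
endsolid part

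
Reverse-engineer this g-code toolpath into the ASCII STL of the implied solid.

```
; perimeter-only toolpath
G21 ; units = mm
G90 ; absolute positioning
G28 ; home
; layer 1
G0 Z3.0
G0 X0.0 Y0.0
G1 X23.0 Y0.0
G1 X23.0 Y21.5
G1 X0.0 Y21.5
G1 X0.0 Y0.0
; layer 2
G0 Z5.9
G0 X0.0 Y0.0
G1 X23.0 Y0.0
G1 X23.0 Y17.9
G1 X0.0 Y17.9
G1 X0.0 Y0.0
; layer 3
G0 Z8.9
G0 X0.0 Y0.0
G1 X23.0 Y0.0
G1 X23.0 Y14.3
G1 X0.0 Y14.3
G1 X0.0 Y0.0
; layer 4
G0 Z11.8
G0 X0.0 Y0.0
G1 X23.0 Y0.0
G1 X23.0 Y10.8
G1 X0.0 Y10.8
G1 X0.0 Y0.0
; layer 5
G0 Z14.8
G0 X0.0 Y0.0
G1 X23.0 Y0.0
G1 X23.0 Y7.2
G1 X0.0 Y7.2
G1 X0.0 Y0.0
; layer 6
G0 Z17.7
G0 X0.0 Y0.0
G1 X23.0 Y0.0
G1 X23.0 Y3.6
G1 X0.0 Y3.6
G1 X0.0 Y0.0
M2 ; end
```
solid part
  facet normal 0.0000 0.0000 -1.0000
    outer loop
      vertex 23.0 25.1 0.0
      vertex 23.0 0.0 0.0
      vertex 0.0 0.0 0.0
    endloop
  endfacet
  facet normal 0.0000 0.0000 -1.0000
    outer loop
      vertex 0.0 25.1 0.0
      vertex 23.0 25.1 0.0
      vertex 0.0 0.0 0.0
    endloop
  endfacet
  facet normal 0.0000 -1.0000 0.0000
    outer loop
      vertex 0.0 0.0 0.0
      vertex 23.0 0.0 0.0
      vertex 23.0 0.0 20.7
    endloop
  endfacet
  facet normal 0.0000 -1.0000 0.0000
    outer loop
      vertex 0.0 0.0 0.0
      vertex 23.0 0.0 20.7
      vertex 0.0 0.0 20.7
    endloop
  endfacet
  facet normal 0.0000 0.6362 0.7715
    outer loop
      vertex 0.0 0.0 20.7
      vertex 23.0 0.0 20.7
      vertex 23.0 25.1 0.0
    endloop
  endfacet
  facet normal 0.0000 0.6362 0.7715
    outer loop
      vertex 0.0 0.0 20.7
      vertex 23.0 25.1 0.0
      vertex 0.0 25.1 0.0
    endloop
  endfacet
  facet normal -1.0000 0.0000 0.0000
    outer loop
      vertex 0.0 0.0 20.7
      vertex 0.0 25.1 0.0
      vertex 0.0 0.0 0.0
    endloop
  endfacet
  facet normal 1.0000 0.0000 0.0000
    outer loop
      vertex 23.0 0.0 0.0
      vertex 23.0 25.1 0.0
      vertex 23.0 0.0 20.7
    endloop
  endfacet
endsolid part

The G0 Z moves step by Δz≈3.0 mm. The G1 loops shrink linearly with z, so the solid tapers from its base footprint up to z≈20.7. Closing with a flat bottom cap and the tapered top and triangulating gives 8 facets — a wedge (ramp): 23 × 25.1 mm base, rising to 20.7 mm along the y=0 edge and sloping linearly to z=0 at y=25.1.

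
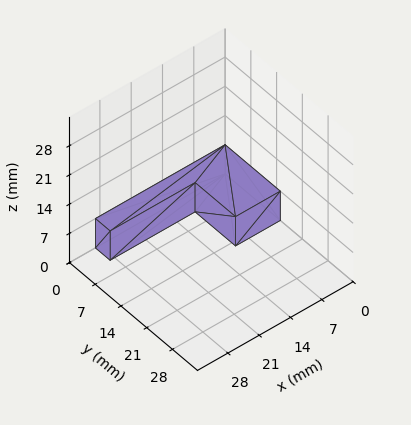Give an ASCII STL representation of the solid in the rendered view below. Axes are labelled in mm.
Reading the render: the shape is an L-shaped prism: outer 29 × 15 mm, arm thicknesses ≈ 4 mm (horizontal) and 10 mm (vertical), extruded 7 mm in z (dimensions read to the nearest mm from the axis ticks). For the STL, each face is triangulated and given an outward normal.

solid part
  facet normal 0.0000 0.0000 -1.0000
    outer loop
      vertex 29.000 4.000 0.000
      vertex 29.000 0.000 0.000
      vertex 0.000 0.000 0.000
    endloop
  endfacet
  facet normal 0.0000 0.0000 -1.0000
    outer loop
      vertex 10.000 4.000 0.000
      vertex 29.000 4.000 0.000
      vertex 0.000 0.000 0.000
    endloop
  endfacet
  facet normal 0.0000 0.0000 -1.0000
    outer loop
      vertex 10.000 15.000 0.000
      vertex 10.000 4.000 0.000
      vertex 0.000 0.000 0.000
    endloop
  endfacet
  facet normal 0.0000 0.0000 -1.0000
    outer loop
      vertex 0.000 15.000 0.000
      vertex 10.000 15.000 0.000
      vertex 0.000 0.000 0.000
    endloop
  endfacet
  facet normal 0.0000 0.0000 1.0000
    outer loop
      vertex 0.000 0.000 7.000
      vertex 29.000 0.000 7.000
      vertex 29.000 4.000 7.000
    endloop
  endfacet
  facet normal 0.0000 0.0000 1.0000
    outer loop
      vertex 0.000 0.000 7.000
      vertex 29.000 4.000 7.000
      vertex 10.000 4.000 7.000
    endloop
  endfacet
  facet normal 0.0000 0.0000 1.0000
    outer loop
      vertex 0.000 0.000 7.000
      vertex 10.000 4.000 7.000
      vertex 10.000 15.000 7.000
    endloop
  endfacet
  facet normal 0.0000 0.0000 1.0000
    outer loop
      vertex 0.000 0.000 7.000
      vertex 10.000 15.000 7.000
      vertex 0.000 15.000 7.000
    endloop
  endfacet
  facet normal 0.0000 -1.0000 0.0000
    outer loop
      vertex 0.000 0.000 0.000
      vertex 29.000 0.000 0.000
      vertex 29.000 0.000 7.000
    endloop
  endfacet
  facet normal 0.0000 -1.0000 0.0000
    outer loop
      vertex 0.000 0.000 0.000
      vertex 29.000 0.000 7.000
      vertex 0.000 0.000 7.000
    endloop
  endfacet
  facet normal 1.0000 0.0000 0.0000
    outer loop
      vertex 29.000 0.000 0.000
      vertex 29.000 4.000 0.000
      vertex 29.000 4.000 7.000
    endloop
  endfacet
  facet normal 1.0000 0.0000 0.0000
    outer loop
      vertex 29.000 0.000 0.000
      vertex 29.000 4.000 7.000
      vertex 29.000 0.000 7.000
    endloop
  endfacet
  facet normal 0.0000 1.0000 0.0000
    outer loop
      vertex 29.000 4.000 0.000
      vertex 10.000 4.000 0.000
      vertex 10.000 4.000 7.000
    endloop
  endfacet
  facet normal 0.0000 1.0000 0.0000
    outer loop
      vertex 29.000 4.000 0.000
      vertex 10.000 4.000 7.000
      vertex 29.000 4.000 7.000
    endloop
  endfacet
  facet normal 1.0000 0.0000 0.0000
    outer loop
      vertex 10.000 4.000 0.000
      vertex 10.000 15.000 0.000
      vertex 10.000 15.000 7.000
    endloop
  endfacet
  facet normal 1.0000 0.0000 0.0000
    outer loop
      vertex 10.000 4.000 0.000
      vertex 10.000 15.000 7.000
      vertex 10.000 4.000 7.000
    endloop
  endfacet
  facet normal 0.0000 1.0000 0.0000
    outer loop
      vertex 10.000 15.000 0.000
      vertex 0.000 15.000 0.000
      vertex 0.000 15.000 7.000
    endloop
  endfacet
  facet normal 0.0000 1.0000 0.0000
    outer loop
      vertex 10.000 15.000 0.000
      vertex 0.000 15.000 7.000
      vertex 10.000 15.000 7.000
    endloop
  endfacet
  facet normal -1.0000 0.0000 0.0000
    outer loop
      vertex 0.000 15.000 0.000
      vertex 0.000 0.000 0.000
      vertex 0.000 0.000 7.000
    endloop
  endfacet
  facet normal -1.0000 0.0000 0.0000
    outer loop
      vertex 0.000 15.000 0.000
      vertex 0.000 0.000 7.000
      vertex 0.000 15.000 7.000
    endloop
  endfacet
endsolid part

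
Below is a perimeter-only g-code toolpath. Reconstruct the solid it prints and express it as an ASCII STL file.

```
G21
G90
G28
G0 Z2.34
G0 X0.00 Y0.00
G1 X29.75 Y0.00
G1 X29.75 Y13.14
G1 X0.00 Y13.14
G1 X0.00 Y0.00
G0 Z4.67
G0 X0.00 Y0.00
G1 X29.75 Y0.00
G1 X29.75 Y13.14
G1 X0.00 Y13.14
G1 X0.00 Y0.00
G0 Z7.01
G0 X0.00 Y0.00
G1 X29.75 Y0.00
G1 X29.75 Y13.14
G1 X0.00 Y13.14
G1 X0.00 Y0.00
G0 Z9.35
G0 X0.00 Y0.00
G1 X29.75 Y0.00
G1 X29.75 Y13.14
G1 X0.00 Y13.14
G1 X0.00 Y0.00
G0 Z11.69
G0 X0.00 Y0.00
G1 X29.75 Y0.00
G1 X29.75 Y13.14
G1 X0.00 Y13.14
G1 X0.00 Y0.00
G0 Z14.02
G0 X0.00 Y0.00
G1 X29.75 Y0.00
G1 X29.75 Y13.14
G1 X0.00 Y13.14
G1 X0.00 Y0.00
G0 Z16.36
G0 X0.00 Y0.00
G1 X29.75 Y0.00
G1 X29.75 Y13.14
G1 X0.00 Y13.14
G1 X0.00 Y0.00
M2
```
solid part
  facet normal 0.0000 0.0000 -1.0000
    outer loop
      vertex 29.75 13.14 0.00
      vertex 29.75 0.00 0.00
      vertex 0.00 0.00 0.00
    endloop
  endfacet
  facet normal 0.0000 0.0000 -1.0000
    outer loop
      vertex 0.00 13.14 0.00
      vertex 29.75 13.14 0.00
      vertex 0.00 0.00 0.00
    endloop
  endfacet
  facet normal 0.0000 0.0000 1.0000
    outer loop
      vertex 0.00 0.00 16.36
      vertex 29.75 0.00 16.36
      vertex 29.75 13.14 16.36
    endloop
  endfacet
  facet normal 0.0000 0.0000 1.0000
    outer loop
      vertex 0.00 0.00 16.36
      vertex 29.75 13.14 16.36
      vertex 0.00 13.14 16.36
    endloop
  endfacet
  facet normal 0.0000 -1.0000 0.0000
    outer loop
      vertex 0.00 0.00 0.00
      vertex 29.75 0.00 0.00
      vertex 29.75 0.00 16.36
    endloop
  endfacet
  facet normal 0.0000 -1.0000 0.0000
    outer loop
      vertex 0.00 0.00 0.00
      vertex 29.75 0.00 16.36
      vertex 0.00 0.00 16.36
    endloop
  endfacet
  facet normal 0.0000 1.0000 0.0000
    outer loop
      vertex 29.75 13.14 16.36
      vertex 29.75 13.14 0.00
      vertex 0.00 13.14 0.00
    endloop
  endfacet
  facet normal 0.0000 1.0000 0.0000
    outer loop
      vertex 0.00 13.14 16.36
      vertex 29.75 13.14 16.36
      vertex 0.00 13.14 0.00
    endloop
  endfacet
  facet normal -1.0000 0.0000 0.0000
    outer loop
      vertex 0.00 13.14 16.36
      vertex 0.00 13.14 0.00
      vertex 0.00 0.00 0.00
    endloop
  endfacet
  facet normal -1.0000 0.0000 0.0000
    outer loop
      vertex 0.00 0.00 16.36
      vertex 0.00 13.14 16.36
      vertex 0.00 0.00 0.00
    endloop
  endfacet
  facet normal 1.0000 0.0000 0.0000
    outer loop
      vertex 29.75 0.00 0.00
      vertex 29.75 13.14 0.00
      vertex 29.75 13.14 16.36
    endloop
  endfacet
  facet normal 1.0000 0.0000 0.0000
    outer loop
      vertex 29.75 0.00 0.00
      vertex 29.75 13.14 16.36
      vertex 29.75 0.00 16.36
    endloop
  endfacet
endsolid part

The G0 Z moves step by Δz≈2.34 mm. Every layer's G1 loop is the same polygon, so the solid is a straight extrusion of it from z=0 to z≈16.4. Closing with flat bottom and top caps and triangulating gives 12 facets — a rectangular box, roughly 29.8 × 13.1 mm footprint and 16.4 mm tall.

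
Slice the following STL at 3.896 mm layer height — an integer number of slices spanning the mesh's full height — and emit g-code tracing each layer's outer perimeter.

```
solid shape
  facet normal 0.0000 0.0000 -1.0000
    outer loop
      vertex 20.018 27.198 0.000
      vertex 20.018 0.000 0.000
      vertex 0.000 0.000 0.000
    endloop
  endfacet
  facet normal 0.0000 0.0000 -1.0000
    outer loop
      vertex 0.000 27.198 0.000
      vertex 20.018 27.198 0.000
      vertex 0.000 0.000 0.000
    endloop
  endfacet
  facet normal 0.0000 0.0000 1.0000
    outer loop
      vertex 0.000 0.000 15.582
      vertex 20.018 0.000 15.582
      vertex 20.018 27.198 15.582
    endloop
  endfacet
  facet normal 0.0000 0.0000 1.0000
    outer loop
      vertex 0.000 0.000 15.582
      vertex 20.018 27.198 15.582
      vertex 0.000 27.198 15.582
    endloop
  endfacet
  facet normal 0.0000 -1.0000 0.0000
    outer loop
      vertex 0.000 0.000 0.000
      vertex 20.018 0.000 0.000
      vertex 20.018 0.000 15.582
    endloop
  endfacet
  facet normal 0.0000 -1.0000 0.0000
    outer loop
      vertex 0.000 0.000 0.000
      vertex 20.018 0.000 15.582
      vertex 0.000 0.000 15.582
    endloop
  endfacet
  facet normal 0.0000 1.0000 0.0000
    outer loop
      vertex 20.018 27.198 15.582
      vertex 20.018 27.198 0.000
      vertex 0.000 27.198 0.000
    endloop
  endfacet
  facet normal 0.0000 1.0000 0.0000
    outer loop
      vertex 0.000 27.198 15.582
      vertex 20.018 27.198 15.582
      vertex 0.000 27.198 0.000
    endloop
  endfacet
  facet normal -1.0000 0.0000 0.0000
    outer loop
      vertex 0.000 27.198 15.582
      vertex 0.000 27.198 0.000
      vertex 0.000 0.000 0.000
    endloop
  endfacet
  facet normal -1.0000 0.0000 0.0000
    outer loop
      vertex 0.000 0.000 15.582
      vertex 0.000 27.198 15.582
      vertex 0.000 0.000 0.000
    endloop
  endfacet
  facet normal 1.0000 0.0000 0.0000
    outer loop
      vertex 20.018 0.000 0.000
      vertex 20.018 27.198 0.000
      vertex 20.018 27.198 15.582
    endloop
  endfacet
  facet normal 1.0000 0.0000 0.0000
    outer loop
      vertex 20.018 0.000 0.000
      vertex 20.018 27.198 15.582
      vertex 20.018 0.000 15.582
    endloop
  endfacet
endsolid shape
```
; perimeter-only toolpath
G21 ; units = mm
G90 ; absolute positioning
G28 ; home
; layer 1
G0 Z3.896
G0 X0.000 Y0.000
G1 X20.018 Y0.000
G1 X20.018 Y27.198
G1 X0.000 Y27.198
G1 X0.000 Y0.000
; layer 2
G0 Z7.791
G0 X0.000 Y0.000
G1 X20.018 Y0.000
G1 X20.018 Y27.198
G1 X0.000 Y27.198
G1 X0.000 Y0.000
; layer 3
G0 Z11.687
G0 X0.000 Y0.000
G1 X20.018 Y0.000
G1 X20.018 Y27.198
G1 X0.000 Y27.198
G1 X0.000 Y0.000
; layer 4
G0 Z15.582
G0 X0.000 Y0.000
G1 X20.018 Y0.000
G1 X20.018 Y27.198
G1 X0.000 Y27.198
G1 X0.000 Y0.000
M2 ; end

The solid is a rectangular box, roughly 20 × 27.2 mm footprint and 15.6 mm tall. Slicing at Δz = 3.896 mm — 4 equal slices spanning the solid's height, so layer i sits at z = i·h/4 — gives 4 non-empty perimeters. Each is a 4-segment closed polygon; G0 lifts to the layer z and rapids to the start vertex, then G1 traces the edges.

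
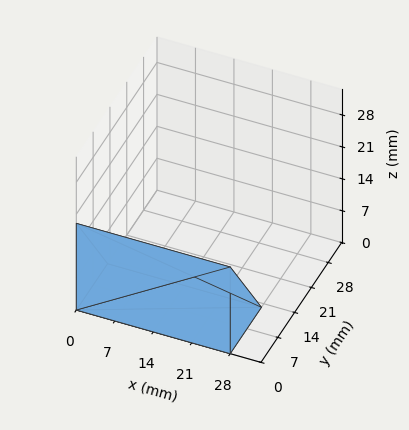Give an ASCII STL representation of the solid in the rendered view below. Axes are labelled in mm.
Reading the render: the shape is a wedge (ramp): 28 × 13 mm base, rising to 19 mm along the y=0 edge and sloping linearly to z=0 at y=13 (dimensions read to the nearest mm from the axis ticks). For the STL, each face is triangulated and given an outward normal.

solid part
  facet normal 0.0000 0.0000 -1.0000
    outer loop
      vertex 28.0 13.0 0.0
      vertex 28.0 0.0 0.0
      vertex 0.0 0.0 0.0
    endloop
  endfacet
  facet normal 0.0000 0.0000 -1.0000
    outer loop
      vertex 0.0 13.0 0.0
      vertex 28.0 13.0 0.0
      vertex 0.0 0.0 0.0
    endloop
  endfacet
  facet normal 0.0000 -1.0000 0.0000
    outer loop
      vertex 0.0 0.0 0.0
      vertex 28.0 0.0 0.0
      vertex 28.0 0.0 19.0
    endloop
  endfacet
  facet normal 0.0000 -1.0000 0.0000
    outer loop
      vertex 0.0 0.0 0.0
      vertex 28.0 0.0 19.0
      vertex 0.0 0.0 19.0
    endloop
  endfacet
  facet normal 0.0000 0.8253 0.5647
    outer loop
      vertex 0.0 0.0 19.0
      vertex 28.0 0.0 19.0
      vertex 28.0 13.0 0.0
    endloop
  endfacet
  facet normal 0.0000 0.8253 0.5647
    outer loop
      vertex 0.0 0.0 19.0
      vertex 28.0 13.0 0.0
      vertex 0.0 13.0 0.0
    endloop
  endfacet
  facet normal -1.0000 0.0000 0.0000
    outer loop
      vertex 0.0 0.0 19.0
      vertex 0.0 13.0 0.0
      vertex 0.0 0.0 0.0
    endloop
  endfacet
  facet normal 1.0000 0.0000 0.0000
    outer loop
      vertex 28.0 0.0 0.0
      vertex 28.0 13.0 0.0
      vertex 28.0 0.0 19.0
    endloop
  endfacet
endsolid part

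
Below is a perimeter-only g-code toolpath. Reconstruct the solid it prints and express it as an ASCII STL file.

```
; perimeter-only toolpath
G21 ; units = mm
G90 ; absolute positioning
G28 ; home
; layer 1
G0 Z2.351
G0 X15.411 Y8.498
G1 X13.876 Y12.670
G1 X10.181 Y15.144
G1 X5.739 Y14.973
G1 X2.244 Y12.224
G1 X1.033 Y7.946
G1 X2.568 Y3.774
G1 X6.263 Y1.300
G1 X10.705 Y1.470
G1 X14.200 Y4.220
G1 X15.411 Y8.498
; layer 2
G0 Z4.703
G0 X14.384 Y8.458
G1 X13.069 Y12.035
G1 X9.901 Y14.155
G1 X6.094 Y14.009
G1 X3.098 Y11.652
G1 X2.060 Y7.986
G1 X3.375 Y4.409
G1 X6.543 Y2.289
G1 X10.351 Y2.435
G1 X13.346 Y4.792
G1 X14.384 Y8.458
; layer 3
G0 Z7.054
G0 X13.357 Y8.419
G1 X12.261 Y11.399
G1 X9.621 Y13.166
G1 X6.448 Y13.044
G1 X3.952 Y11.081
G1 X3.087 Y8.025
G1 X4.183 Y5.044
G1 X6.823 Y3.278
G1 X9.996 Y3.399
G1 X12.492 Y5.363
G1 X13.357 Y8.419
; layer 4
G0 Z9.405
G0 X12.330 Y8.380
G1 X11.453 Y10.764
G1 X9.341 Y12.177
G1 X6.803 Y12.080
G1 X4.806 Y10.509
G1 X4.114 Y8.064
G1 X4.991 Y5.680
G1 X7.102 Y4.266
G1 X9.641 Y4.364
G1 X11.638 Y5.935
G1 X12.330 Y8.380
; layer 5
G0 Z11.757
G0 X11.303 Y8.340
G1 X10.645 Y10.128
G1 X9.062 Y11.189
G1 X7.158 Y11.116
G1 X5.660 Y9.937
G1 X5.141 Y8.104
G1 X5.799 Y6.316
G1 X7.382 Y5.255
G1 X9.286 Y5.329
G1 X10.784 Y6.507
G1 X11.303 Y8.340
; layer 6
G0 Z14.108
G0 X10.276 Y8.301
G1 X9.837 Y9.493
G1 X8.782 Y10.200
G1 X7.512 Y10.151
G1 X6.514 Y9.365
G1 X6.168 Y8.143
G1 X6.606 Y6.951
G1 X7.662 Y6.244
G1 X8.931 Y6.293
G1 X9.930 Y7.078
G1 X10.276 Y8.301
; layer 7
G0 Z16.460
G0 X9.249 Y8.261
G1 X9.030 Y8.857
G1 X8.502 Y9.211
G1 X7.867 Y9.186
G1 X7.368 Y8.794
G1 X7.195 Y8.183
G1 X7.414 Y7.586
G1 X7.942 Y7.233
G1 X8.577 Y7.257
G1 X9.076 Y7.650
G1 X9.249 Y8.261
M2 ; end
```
solid part
  facet normal 0.0000 0.0000 -1.0000
    outer loop
      vertex 10.461 16.133 0.000
      vertex 14.684 13.306 0.000
      vertex 16.438 8.537 0.000
    endloop
  endfacet
  facet normal 0.0000 0.0000 -1.0000
    outer loop
      vertex 5.384 15.938 0.000
      vertex 10.461 16.133 0.000
      vertex 16.438 8.537 0.000
    endloop
  endfacet
  facet normal 0.0000 0.0000 -1.0000
    outer loop
      vertex 1.390 12.796 0.000
      vertex 5.384 15.938 0.000
      vertex 16.438 8.537 0.000
    endloop
  endfacet
  facet normal 0.0000 0.0000 -1.0000
    outer loop
      vertex 0.006 7.907 0.000
      vertex 1.390 12.796 0.000
      vertex 16.438 8.537 0.000
    endloop
  endfacet
  facet normal 0.0000 0.0000 -1.0000
    outer loop
      vertex 1.760 3.138 0.000
      vertex 0.006 7.907 0.000
      vertex 16.438 8.537 0.000
    endloop
  endfacet
  facet normal 0.0000 0.0000 -1.0000
    outer loop
      vertex 5.983 0.311 0.000
      vertex 1.760 3.138 0.000
      vertex 16.438 8.537 0.000
    endloop
  endfacet
  facet normal 0.0000 0.0000 -1.0000
    outer loop
      vertex 11.060 0.506 0.000
      vertex 5.983 0.311 0.000
      vertex 16.438 8.537 0.000
    endloop
  endfacet
  facet normal 0.0000 0.0000 -1.0000
    outer loop
      vertex 15.054 3.648 0.000
      vertex 11.060 0.506 0.000
      vertex 16.438 8.537 0.000
    endloop
  endfacet
  facet normal 0.8666 0.3187 0.3839
    outer loop
      vertex 16.438 8.537 0.000
      vertex 14.684 13.306 0.000
      vertex 8.222 8.222 18.811
    endloop
  endfacet
  facet normal 0.5137 0.7673 0.3838
    outer loop
      vertex 14.684 13.306 0.000
      vertex 10.461 16.133 0.000
      vertex 8.222 8.222 18.811
    endloop
  endfacet
  facet normal -0.0354 0.9227 0.3838
    outer loop
      vertex 10.461 16.133 0.000
      vertex 5.384 15.938 0.000
      vertex 8.222 8.222 18.811
    endloop
  endfacet
  facet normal -0.5709 0.7257 0.3838
    outer loop
      vertex 5.384 15.938 0.000
      vertex 1.390 12.796 0.000
      vertex 8.222 8.222 18.811
    endloop
  endfacet
  facet normal -0.8885 0.2515 0.3838
    outer loop
      vertex 1.390 12.796 0.000
      vertex 0.006 7.907 0.000
      vertex 8.222 8.222 18.811
    endloop
  endfacet
  facet normal -0.8666 -0.3187 0.3839
    outer loop
      vertex 0.006 7.907 0.000
      vertex 1.760 3.138 0.000
      vertex 8.222 8.222 18.811
    endloop
  endfacet
  facet normal -0.5137 -0.7673 0.3838
    outer loop
      vertex 1.760 3.138 0.000
      vertex 5.983 0.311 0.000
      vertex 8.222 8.222 18.811
    endloop
  endfacet
  facet normal 0.0354 -0.9227 0.3838
    outer loop
      vertex 5.983 0.311 0.000
      vertex 11.060 0.506 0.000
      vertex 8.222 8.222 18.811
    endloop
  endfacet
  facet normal 0.5709 -0.7257 0.3838
    outer loop
      vertex 11.060 0.506 0.000
      vertex 15.054 3.648 0.000
      vertex 8.222 8.222 18.811
    endloop
  endfacet
  facet normal 0.8885 -0.2515 0.3838
    outer loop
      vertex 15.054 3.648 0.000
      vertex 16.438 8.537 0.000
      vertex 8.222 8.222 18.811
    endloop
  endfacet
endsolid part

The G0 Z moves step by Δz≈2.351 mm. The G1 loops shrink linearly with z, so the solid tapers from its base footprint up to z≈18.8. Closing with a flat bottom cap and the tapered top and triangulating gives 18 facets — a regular 10-sided pyramid, base circumscribed radius ≈ 8.22 mm, apex at z ≈ 18.8 mm.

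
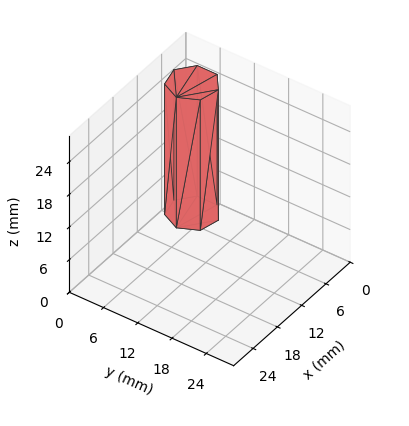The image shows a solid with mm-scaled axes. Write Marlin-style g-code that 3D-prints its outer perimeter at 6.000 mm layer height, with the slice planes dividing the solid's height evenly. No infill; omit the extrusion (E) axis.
Reading the render: the shape is a regular 7-sided prism (a cylinder approximated with 7 flat sides), circumscribed radius ≈ 4 mm, height ≈ 24 mm (dimensions read to the nearest mm from the axis ticks). For the g-code, the solid's height is divided into equal slices at the stated Δz and each level perimeter traced with G1 moves after a G0 lift.

; perimeter-only toolpath
G21 ; units = mm
G90 ; absolute positioning
G28 ; home
; layer 1
G0 Z6.000
G0 X8.000 Y4.000
G1 X6.494 Y7.127
G1 X3.110 Y7.900
G1 X0.396 Y5.736
G1 X0.396 Y2.264
G1 X3.110 Y0.100
G1 X6.494 Y0.873
G1 X8.000 Y4.000
; layer 2
G0 Z12.000
G0 X8.000 Y4.000
G1 X6.494 Y7.127
G1 X3.110 Y7.900
G1 X0.396 Y5.736
G1 X0.396 Y2.264
G1 X3.110 Y0.100
G1 X6.494 Y0.873
G1 X8.000 Y4.000
; layer 3
G0 Z18.000
G0 X8.000 Y4.000
G1 X6.494 Y7.127
G1 X3.110 Y7.900
G1 X0.396 Y5.736
G1 X0.396 Y2.264
G1 X3.110 Y0.100
G1 X6.494 Y0.873
G1 X8.000 Y4.000
; layer 4
G0 Z24.000
G0 X8.000 Y4.000
G1 X6.494 Y7.127
G1 X3.110 Y7.900
G1 X0.396 Y5.736
G1 X0.396 Y2.264
G1 X3.110 Y0.100
G1 X6.494 Y0.873
G1 X8.000 Y4.000
M2 ; end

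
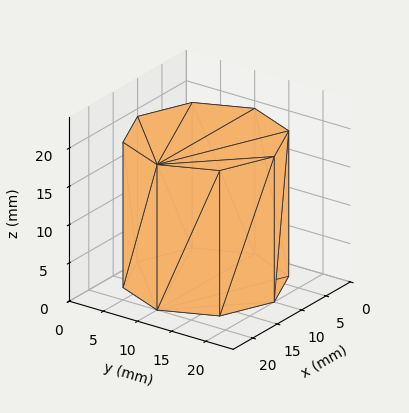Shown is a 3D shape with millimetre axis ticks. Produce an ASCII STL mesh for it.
Reading the render: the shape is a regular 8-sided prism (a cylinder approximated with 8 flat sides), circumscribed radius ≈ 10 mm, height ≈ 19 mm (dimensions read to the nearest mm from the axis ticks). For the STL, each face is triangulated and given an outward normal.

solid part
  facet normal 0.0000 0.0000 -1.0000
    outer loop
      vertex 10.00 20.00 0.00
      vertex 17.07 17.07 0.00
      vertex 20.00 10.00 0.00
    endloop
  endfacet
  facet normal 0.0000 0.0000 -1.0000
    outer loop
      vertex 2.93 17.07 0.00
      vertex 10.00 20.00 0.00
      vertex 20.00 10.00 0.00
    endloop
  endfacet
  facet normal 0.0000 0.0000 -1.0000
    outer loop
      vertex 0.00 10.00 0.00
      vertex 2.93 17.07 0.00
      vertex 20.00 10.00 0.00
    endloop
  endfacet
  facet normal 0.0000 0.0000 -1.0000
    outer loop
      vertex 2.93 2.93 0.00
      vertex 0.00 10.00 0.00
      vertex 20.00 10.00 0.00
    endloop
  endfacet
  facet normal 0.0000 0.0000 -1.0000
    outer loop
      vertex 10.00 0.00 0.00
      vertex 2.93 2.93 0.00
      vertex 20.00 10.00 0.00
    endloop
  endfacet
  facet normal 0.0000 0.0000 -1.0000
    outer loop
      vertex 17.07 2.93 0.00
      vertex 10.00 0.00 0.00
      vertex 20.00 10.00 0.00
    endloop
  endfacet
  facet normal 0.0000 0.0000 1.0000
    outer loop
      vertex 20.00 10.00 19.00
      vertex 17.07 17.07 19.00
      vertex 10.00 20.00 19.00
    endloop
  endfacet
  facet normal 0.0000 0.0000 1.0000
    outer loop
      vertex 20.00 10.00 19.00
      vertex 10.00 20.00 19.00
      vertex 2.93 17.07 19.00
    endloop
  endfacet
  facet normal 0.0000 0.0000 1.0000
    outer loop
      vertex 20.00 10.00 19.00
      vertex 2.93 17.07 19.00
      vertex 0.00 10.00 19.00
    endloop
  endfacet
  facet normal 0.0000 0.0000 1.0000
    outer loop
      vertex 20.00 10.00 19.00
      vertex 0.00 10.00 19.00
      vertex 2.93 2.93 19.00
    endloop
  endfacet
  facet normal 0.0000 0.0000 1.0000
    outer loop
      vertex 20.00 10.00 19.00
      vertex 2.93 2.93 19.00
      vertex 10.00 0.00 19.00
    endloop
  endfacet
  facet normal 0.0000 0.0000 1.0000
    outer loop
      vertex 20.00 10.00 19.00
      vertex 10.00 0.00 19.00
      vertex 17.07 2.93 19.00
    endloop
  endfacet
  facet normal 0.9238 0.3829 0.0000
    outer loop
      vertex 20.00 10.00 0.00
      vertex 17.07 17.07 0.00
      vertex 17.07 17.07 19.00
    endloop
  endfacet
  facet normal 0.9238 0.3829 0.0000
    outer loop
      vertex 20.00 10.00 0.00
      vertex 17.07 17.07 19.00
      vertex 20.00 10.00 19.00
    endloop
  endfacet
  facet normal 0.3829 0.9238 0.0000
    outer loop
      vertex 17.07 17.07 0.00
      vertex 10.00 20.00 0.00
      vertex 10.00 20.00 19.00
    endloop
  endfacet
  facet normal 0.3829 0.9238 0.0000
    outer loop
      vertex 17.07 17.07 0.00
      vertex 10.00 20.00 19.00
      vertex 17.07 17.07 19.00
    endloop
  endfacet
  facet normal -0.3829 0.9238 0.0000
    outer loop
      vertex 10.00 20.00 0.00
      vertex 2.93 17.07 0.00
      vertex 2.93 17.07 19.00
    endloop
  endfacet
  facet normal -0.3829 0.9238 0.0000
    outer loop
      vertex 10.00 20.00 0.00
      vertex 2.93 17.07 19.00
      vertex 10.00 20.00 19.00
    endloop
  endfacet
  facet normal -0.9238 0.3829 0.0000
    outer loop
      vertex 2.93 17.07 0.00
      vertex 0.00 10.00 0.00
      vertex 0.00 10.00 19.00
    endloop
  endfacet
  facet normal -0.9238 0.3829 0.0000
    outer loop
      vertex 2.93 17.07 0.00
      vertex 0.00 10.00 19.00
      vertex 2.93 17.07 19.00
    endloop
  endfacet
  facet normal -0.9238 -0.3829 0.0000
    outer loop
      vertex 0.00 10.00 0.00
      vertex 2.93 2.93 0.00
      vertex 2.93 2.93 19.00
    endloop
  endfacet
  facet normal -0.9238 -0.3829 0.0000
    outer loop
      vertex 0.00 10.00 0.00
      vertex 2.93 2.93 19.00
      vertex 0.00 10.00 19.00
    endloop
  endfacet
  facet normal -0.3829 -0.9238 0.0000
    outer loop
      vertex 2.93 2.93 0.00
      vertex 10.00 0.00 0.00
      vertex 10.00 0.00 19.00
    endloop
  endfacet
  facet normal -0.3829 -0.9238 0.0000
    outer loop
      vertex 2.93 2.93 0.00
      vertex 10.00 0.00 19.00
      vertex 2.93 2.93 19.00
    endloop
  endfacet
  facet normal 0.3829 -0.9238 0.0000
    outer loop
      vertex 10.00 0.00 0.00
      vertex 17.07 2.93 0.00
      vertex 17.07 2.93 19.00
    endloop
  endfacet
  facet normal 0.3829 -0.9238 0.0000
    outer loop
      vertex 10.00 0.00 0.00
      vertex 17.07 2.93 19.00
      vertex 10.00 0.00 19.00
    endloop
  endfacet
  facet normal 0.9238 -0.3829 0.0000
    outer loop
      vertex 17.07 2.93 0.00
      vertex 20.00 10.00 0.00
      vertex 20.00 10.00 19.00
    endloop
  endfacet
  facet normal 0.9238 -0.3829 0.0000
    outer loop
      vertex 17.07 2.93 0.00
      vertex 20.00 10.00 19.00
      vertex 17.07 2.93 19.00
    endloop
  endfacet
endsolid part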